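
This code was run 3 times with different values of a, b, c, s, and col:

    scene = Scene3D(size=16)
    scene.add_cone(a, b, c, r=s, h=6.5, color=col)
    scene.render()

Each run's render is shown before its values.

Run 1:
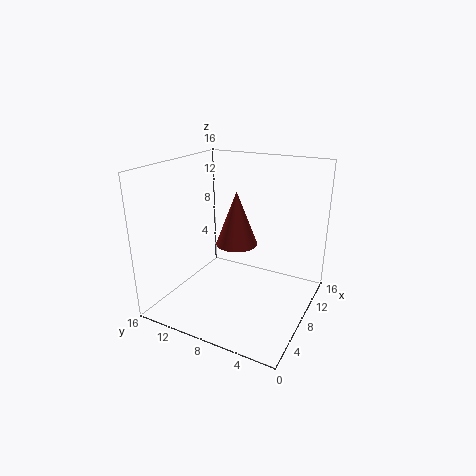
a = 10.5, b = 9.5, c = 6, s = 2.5, col = 'brown'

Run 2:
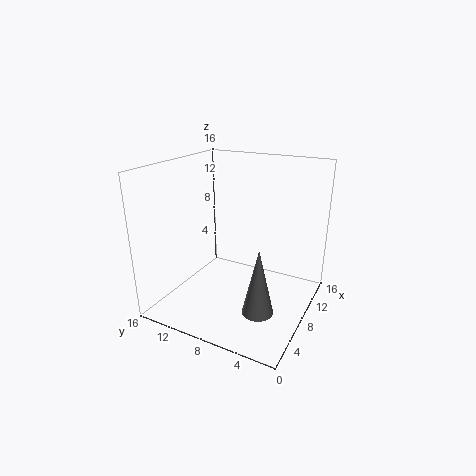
a = 2.5, b = 3, c = 3.5, s = 1.5, col = 'gray'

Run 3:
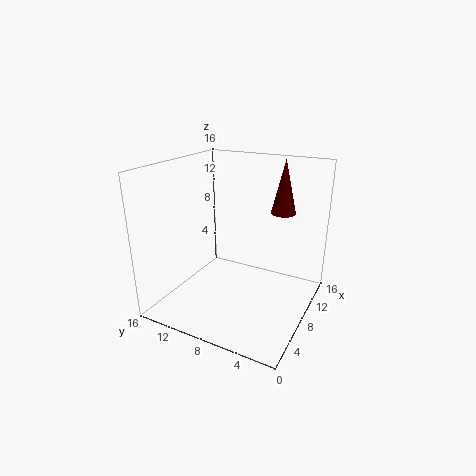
a = 14, b = 5, c = 9.5, s = 1.5, col = 'maroon'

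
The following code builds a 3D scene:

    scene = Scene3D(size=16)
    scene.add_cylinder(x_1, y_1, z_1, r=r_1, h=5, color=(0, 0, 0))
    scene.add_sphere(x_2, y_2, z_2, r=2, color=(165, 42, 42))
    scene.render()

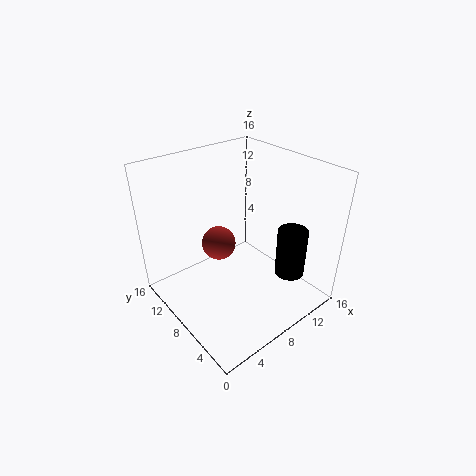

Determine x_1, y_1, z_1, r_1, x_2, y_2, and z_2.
x_1 = 10, y_1 = 2, z_1 = 6, r_1 = 1.5, x_2 = 7.5, y_2 = 11, z_2 = 6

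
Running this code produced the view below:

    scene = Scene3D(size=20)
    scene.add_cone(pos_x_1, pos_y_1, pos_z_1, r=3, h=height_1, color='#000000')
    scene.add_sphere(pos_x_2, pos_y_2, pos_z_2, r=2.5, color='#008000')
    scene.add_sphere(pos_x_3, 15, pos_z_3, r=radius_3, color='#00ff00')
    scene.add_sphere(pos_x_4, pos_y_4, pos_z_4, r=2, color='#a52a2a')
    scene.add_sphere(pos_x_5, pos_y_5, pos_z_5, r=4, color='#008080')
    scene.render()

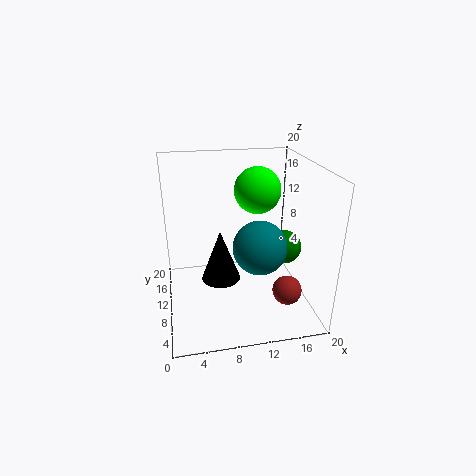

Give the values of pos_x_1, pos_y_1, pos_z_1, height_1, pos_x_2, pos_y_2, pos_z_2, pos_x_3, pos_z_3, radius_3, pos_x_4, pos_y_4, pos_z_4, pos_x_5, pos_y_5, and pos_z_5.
pos_x_1 = 8, pos_y_1 = 13.5, pos_z_1 = 1.5, height_1 = 8, pos_x_2 = 17.5, pos_y_2 = 11.5, pos_z_2 = 7, pos_x_3 = 14, pos_z_3 = 15, radius_3 = 3.5, pos_x_4 = 16, pos_y_4 = 5.5, pos_z_4 = 3.5, pos_x_5 = 13.5, pos_y_5 = 11, pos_z_5 = 7.5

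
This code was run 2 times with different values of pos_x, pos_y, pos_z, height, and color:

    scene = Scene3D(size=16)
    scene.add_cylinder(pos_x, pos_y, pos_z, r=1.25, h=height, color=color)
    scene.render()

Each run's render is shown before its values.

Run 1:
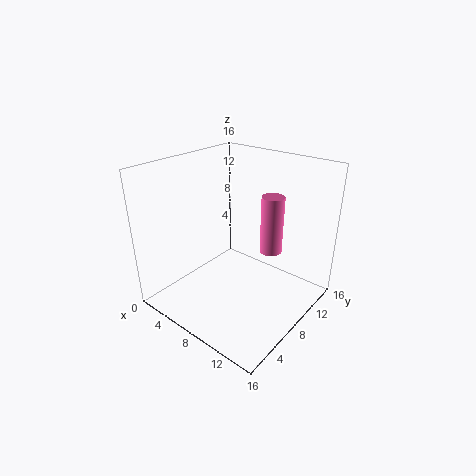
pos_x = 10.75
pos_y = 10.5
pos_z = 6.25
height = 6.5
color = 'hotpink'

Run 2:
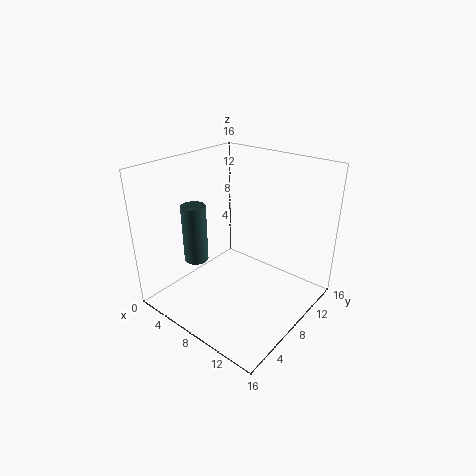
pos_x = 6
pos_y = 3.5
pos_z = 6.75
height = 6
color = 'darkslategray'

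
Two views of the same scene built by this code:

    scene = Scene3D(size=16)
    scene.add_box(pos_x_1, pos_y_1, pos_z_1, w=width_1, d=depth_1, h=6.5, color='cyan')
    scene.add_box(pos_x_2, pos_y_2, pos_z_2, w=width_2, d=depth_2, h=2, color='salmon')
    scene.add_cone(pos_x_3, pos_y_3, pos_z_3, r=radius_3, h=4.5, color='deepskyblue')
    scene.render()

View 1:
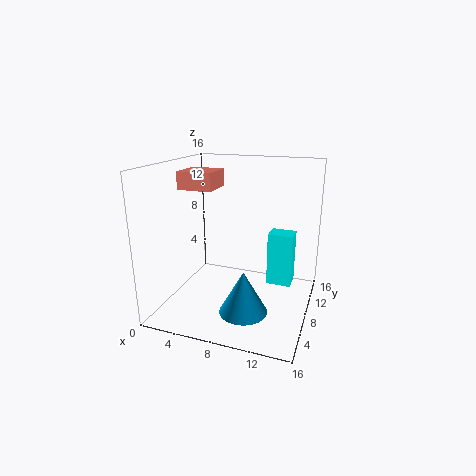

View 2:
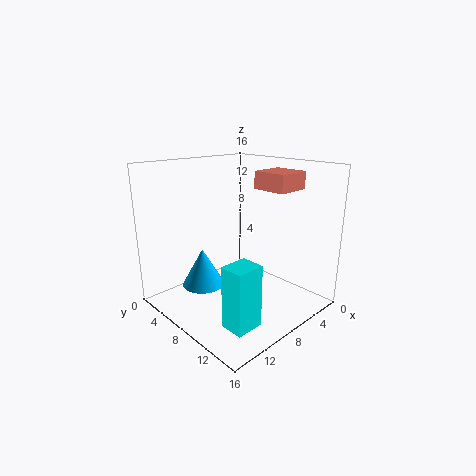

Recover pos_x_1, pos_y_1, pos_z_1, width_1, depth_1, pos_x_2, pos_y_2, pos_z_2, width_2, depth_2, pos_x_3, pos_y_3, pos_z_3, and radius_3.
pos_x_1 = 10.5; pos_y_1 = 11.5; pos_z_1 = 1; width_1 = 3; depth_1 = 2.5; pos_x_2 = 1; pos_y_2 = 7.5; pos_z_2 = 13; width_2 = 4; depth_2 = 4; pos_x_3 = 10; pos_y_3 = 4; pos_z_3 = 1.5; radius_3 = 2.5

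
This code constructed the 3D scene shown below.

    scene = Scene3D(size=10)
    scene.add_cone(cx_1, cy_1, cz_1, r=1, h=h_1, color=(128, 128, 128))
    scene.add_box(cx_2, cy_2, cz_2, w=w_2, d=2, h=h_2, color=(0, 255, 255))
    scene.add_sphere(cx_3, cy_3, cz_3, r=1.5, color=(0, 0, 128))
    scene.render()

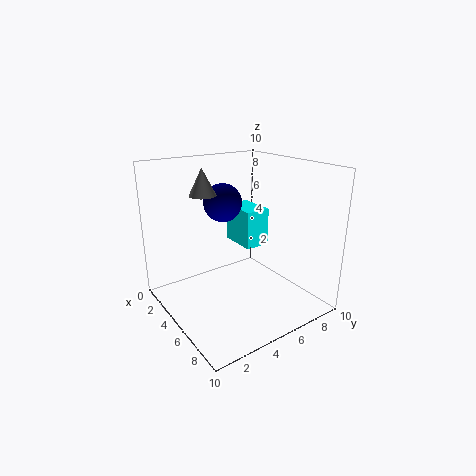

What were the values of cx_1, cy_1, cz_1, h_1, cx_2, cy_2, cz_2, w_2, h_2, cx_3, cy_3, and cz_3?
cx_1 = 2, cy_1 = 4, cz_1 = 7.5, h_1 = 2, cx_2 = 0.5, cy_2 = 7, cz_2 = 3, w_2 = 3, h_2 = 3, cx_3 = 1.5, cy_3 = 6, cz_3 = 6.5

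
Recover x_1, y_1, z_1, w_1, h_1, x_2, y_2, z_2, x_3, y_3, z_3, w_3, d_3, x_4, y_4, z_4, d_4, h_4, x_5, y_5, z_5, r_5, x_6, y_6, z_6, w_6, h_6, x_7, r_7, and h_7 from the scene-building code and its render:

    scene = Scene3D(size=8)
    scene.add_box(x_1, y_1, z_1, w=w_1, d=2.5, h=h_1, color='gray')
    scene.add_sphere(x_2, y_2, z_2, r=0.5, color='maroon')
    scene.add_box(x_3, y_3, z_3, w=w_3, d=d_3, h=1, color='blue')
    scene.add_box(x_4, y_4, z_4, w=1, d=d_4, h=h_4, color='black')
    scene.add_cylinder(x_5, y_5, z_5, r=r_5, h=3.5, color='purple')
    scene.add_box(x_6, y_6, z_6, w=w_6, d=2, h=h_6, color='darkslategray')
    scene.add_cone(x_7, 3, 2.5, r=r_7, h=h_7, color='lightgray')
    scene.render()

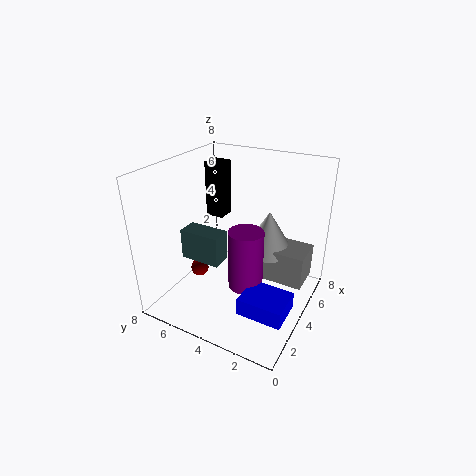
x_1 = 5; y_1 = 0.5; z_1 = 1; w_1 = 2; h_1 = 2; x_2 = 3; y_2 = 6; z_2 = 2; x_3 = 2; y_3 = 0.5; z_3 = 0.5; w_3 = 2; d_3 = 2.5; x_4 = 4; y_4 = 5; z_4 = 5; d_4 = 1; h_4 = 3; x_5 = 4; y_5 = 3.5; z_5 = 1; r_5 = 1; x_6 = 1; y_6 = 3.5; z_6 = 4; w_6 = 1; h_6 = 1.5; x_7 = 6; r_7 = 1.5; h_7 = 2.5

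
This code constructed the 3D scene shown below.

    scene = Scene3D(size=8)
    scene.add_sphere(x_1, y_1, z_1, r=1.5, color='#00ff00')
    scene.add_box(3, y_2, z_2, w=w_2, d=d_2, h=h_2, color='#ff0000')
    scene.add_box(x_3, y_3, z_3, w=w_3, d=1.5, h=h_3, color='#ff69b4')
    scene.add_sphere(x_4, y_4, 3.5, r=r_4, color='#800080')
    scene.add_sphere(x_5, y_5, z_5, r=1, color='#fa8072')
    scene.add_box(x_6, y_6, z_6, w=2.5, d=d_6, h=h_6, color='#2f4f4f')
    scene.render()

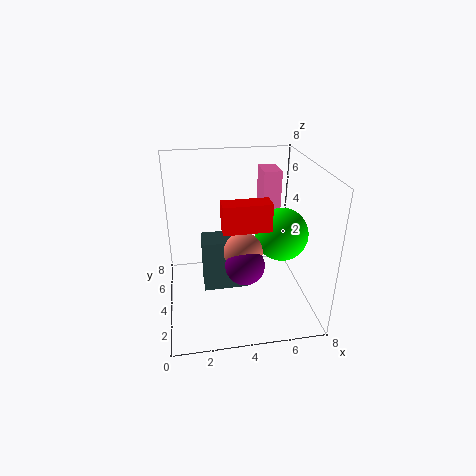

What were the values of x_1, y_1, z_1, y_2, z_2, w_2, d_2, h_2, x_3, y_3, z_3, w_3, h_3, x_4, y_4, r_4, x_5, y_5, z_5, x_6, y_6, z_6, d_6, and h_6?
x_1 = 6.5
y_1 = 4
z_1 = 4
y_2 = 2.5
z_2 = 5
w_2 = 2.5
d_2 = 1
h_2 = 1.5
x_3 = 5.5
y_3 = 4.5
z_3 = 5
w_3 = 1
h_3 = 2.5
x_4 = 4
y_4 = 2
r_4 = 1
x_5 = 4
y_5 = 2.5
z_5 = 4
x_6 = 2
y_6 = 3.5
z_6 = 1
d_6 = 1.5
h_6 = 3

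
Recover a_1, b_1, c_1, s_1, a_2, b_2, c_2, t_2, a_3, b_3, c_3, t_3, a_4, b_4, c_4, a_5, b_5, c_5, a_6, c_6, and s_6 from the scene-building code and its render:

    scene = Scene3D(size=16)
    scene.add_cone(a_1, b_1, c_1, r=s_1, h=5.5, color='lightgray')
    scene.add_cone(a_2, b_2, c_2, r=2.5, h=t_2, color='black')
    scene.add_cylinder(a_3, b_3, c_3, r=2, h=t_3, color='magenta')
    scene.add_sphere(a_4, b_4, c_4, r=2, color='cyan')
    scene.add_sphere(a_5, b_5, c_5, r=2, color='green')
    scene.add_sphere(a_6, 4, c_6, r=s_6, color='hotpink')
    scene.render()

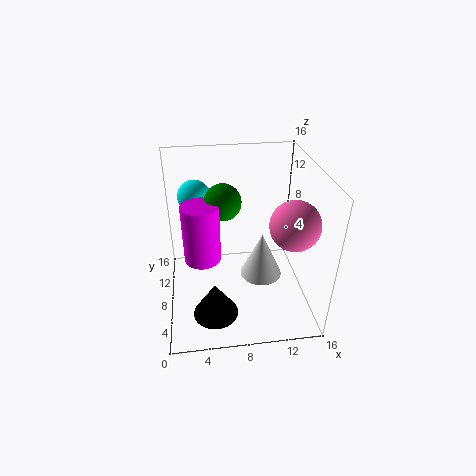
a_1 = 11; b_1 = 9; c_1 = 2; s_1 = 2.5; a_2 = 5; b_2 = 4.5; c_2 = 0.5; t_2 = 4; a_3 = 4; b_3 = 7.5; c_3 = 6; t_3 = 6.5; a_4 = 3.5; b_4 = 14; c_4 = 10.5; a_5 = 6.5; b_5 = 9; c_5 = 12; a_6 = 13; c_6 = 11.5; s_6 = 2.5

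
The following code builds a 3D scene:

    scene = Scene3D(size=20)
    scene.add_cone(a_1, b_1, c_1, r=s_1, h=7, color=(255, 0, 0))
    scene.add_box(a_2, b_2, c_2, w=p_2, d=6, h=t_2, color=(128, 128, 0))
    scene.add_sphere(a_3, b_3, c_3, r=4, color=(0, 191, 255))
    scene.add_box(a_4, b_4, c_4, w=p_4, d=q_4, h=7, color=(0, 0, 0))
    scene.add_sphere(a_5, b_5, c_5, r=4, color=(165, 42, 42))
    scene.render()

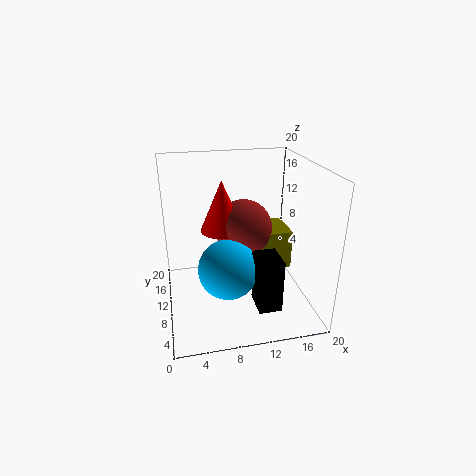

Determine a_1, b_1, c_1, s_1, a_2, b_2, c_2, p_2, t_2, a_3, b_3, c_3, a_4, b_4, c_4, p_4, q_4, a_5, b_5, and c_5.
a_1 = 8
b_1 = 11
c_1 = 11
s_1 = 3
a_2 = 14
b_2 = 12
c_2 = 3
p_2 = 5
t_2 = 6
a_3 = 8
b_3 = 7
c_3 = 7
a_4 = 11
b_4 = 2
c_4 = 3
p_4 = 3
q_4 = 4
a_5 = 11
b_5 = 11
c_5 = 11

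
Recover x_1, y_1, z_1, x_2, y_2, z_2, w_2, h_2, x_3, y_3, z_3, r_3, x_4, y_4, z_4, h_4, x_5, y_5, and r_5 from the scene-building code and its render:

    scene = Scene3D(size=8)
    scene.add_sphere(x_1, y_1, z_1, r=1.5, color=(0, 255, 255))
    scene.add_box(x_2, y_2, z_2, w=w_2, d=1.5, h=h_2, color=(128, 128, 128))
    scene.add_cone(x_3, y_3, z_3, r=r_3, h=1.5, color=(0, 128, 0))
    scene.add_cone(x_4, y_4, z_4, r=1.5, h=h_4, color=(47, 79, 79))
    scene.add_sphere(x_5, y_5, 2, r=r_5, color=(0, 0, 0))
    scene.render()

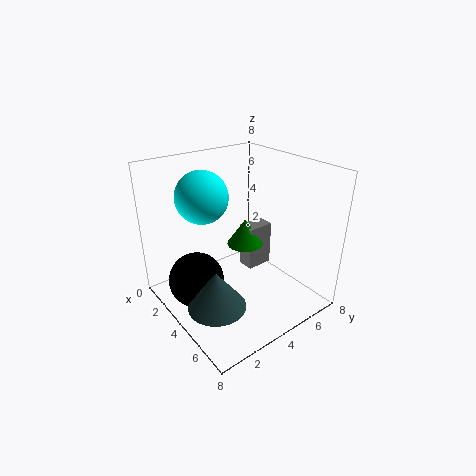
x_1 = 2; y_1 = 3; z_1 = 6; x_2 = 3.5; y_2 = 4.5; z_2 = 2; w_2 = 1; h_2 = 2.5; x_3 = 4; y_3 = 4.5; z_3 = 3.5; r_3 = 1; x_4 = 5.5; y_4 = 1.5; z_4 = 1.5; h_4 = 2; x_5 = 3.5; y_5 = 1.5; r_5 = 1.5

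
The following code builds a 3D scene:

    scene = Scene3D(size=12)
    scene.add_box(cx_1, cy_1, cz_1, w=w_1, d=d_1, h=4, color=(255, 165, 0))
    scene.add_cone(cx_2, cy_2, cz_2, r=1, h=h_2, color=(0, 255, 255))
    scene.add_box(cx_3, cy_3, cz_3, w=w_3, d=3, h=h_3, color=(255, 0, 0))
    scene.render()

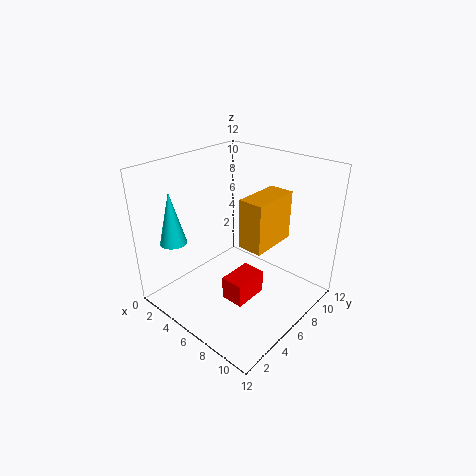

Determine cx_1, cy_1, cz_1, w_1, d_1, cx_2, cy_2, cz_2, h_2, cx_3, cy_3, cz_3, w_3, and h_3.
cx_1 = 7
cy_1 = 5
cz_1 = 6
w_1 = 2
d_1 = 4
cx_2 = 4
cy_2 = 1
cz_2 = 7
h_2 = 4
cx_3 = 6
cy_3 = 4
cz_3 = 1
w_3 = 2
h_3 = 2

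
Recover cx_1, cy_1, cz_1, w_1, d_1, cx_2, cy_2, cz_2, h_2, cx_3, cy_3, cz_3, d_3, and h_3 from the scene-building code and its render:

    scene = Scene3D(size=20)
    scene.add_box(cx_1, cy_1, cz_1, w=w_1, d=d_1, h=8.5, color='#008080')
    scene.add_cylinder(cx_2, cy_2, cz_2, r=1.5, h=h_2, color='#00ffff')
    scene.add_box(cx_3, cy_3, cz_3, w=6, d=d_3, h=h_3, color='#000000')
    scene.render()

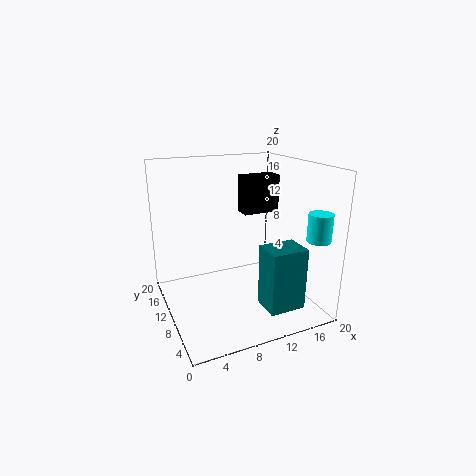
cx_1 = 11.5
cy_1 = 2.5
cz_1 = 1.5
w_1 = 5
d_1 = 4
cx_2 = 17
cy_2 = 1.5
cz_2 = 11.5
h_2 = 3.5
cx_3 = 14
cy_3 = 16
cz_3 = 11
d_3 = 3
h_3 = 6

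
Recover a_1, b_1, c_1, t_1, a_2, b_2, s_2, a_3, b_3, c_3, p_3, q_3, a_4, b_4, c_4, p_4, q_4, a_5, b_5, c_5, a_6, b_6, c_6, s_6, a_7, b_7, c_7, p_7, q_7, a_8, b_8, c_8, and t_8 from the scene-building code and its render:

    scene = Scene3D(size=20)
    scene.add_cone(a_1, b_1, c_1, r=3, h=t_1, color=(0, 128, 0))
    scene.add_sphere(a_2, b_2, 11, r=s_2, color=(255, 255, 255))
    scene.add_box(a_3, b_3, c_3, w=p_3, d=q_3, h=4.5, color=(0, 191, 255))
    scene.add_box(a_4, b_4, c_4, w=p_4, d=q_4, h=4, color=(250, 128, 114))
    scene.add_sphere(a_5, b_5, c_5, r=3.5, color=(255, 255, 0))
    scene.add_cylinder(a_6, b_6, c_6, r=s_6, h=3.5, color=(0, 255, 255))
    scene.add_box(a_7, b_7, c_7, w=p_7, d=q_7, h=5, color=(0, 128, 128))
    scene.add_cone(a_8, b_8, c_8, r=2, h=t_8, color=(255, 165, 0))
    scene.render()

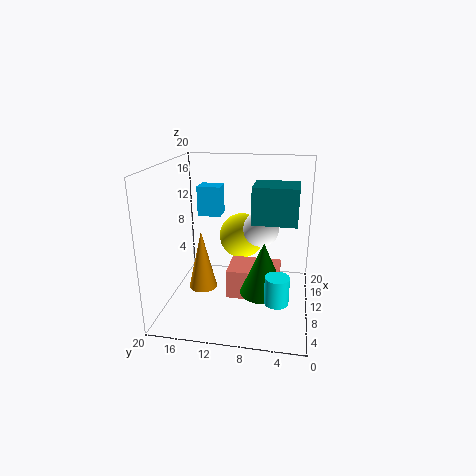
a_1 = 6.5, b_1 = 6, c_1 = 4, t_1 = 7, a_2 = 11.5, b_2 = 7, s_2 = 2.5, a_3 = 14, b_3 = 13.5, c_3 = 11.5, p_3 = 3, q_3 = 3.5, a_4 = 6.5, b_4 = 4, c_4 = 2.5, p_4 = 5, q_4 = 7, a_5 = 16, b_5 = 10.5, c_5 = 8, a_6 = 3.5, b_6 = 4, c_6 = 4.5, s_6 = 1.5, a_7 = 8.5, b_7 = 2, c_7 = 12.5, p_7 = 5, q_7 = 6, a_8 = 9, b_8 = 15, c_8 = 2.5, t_8 = 8.5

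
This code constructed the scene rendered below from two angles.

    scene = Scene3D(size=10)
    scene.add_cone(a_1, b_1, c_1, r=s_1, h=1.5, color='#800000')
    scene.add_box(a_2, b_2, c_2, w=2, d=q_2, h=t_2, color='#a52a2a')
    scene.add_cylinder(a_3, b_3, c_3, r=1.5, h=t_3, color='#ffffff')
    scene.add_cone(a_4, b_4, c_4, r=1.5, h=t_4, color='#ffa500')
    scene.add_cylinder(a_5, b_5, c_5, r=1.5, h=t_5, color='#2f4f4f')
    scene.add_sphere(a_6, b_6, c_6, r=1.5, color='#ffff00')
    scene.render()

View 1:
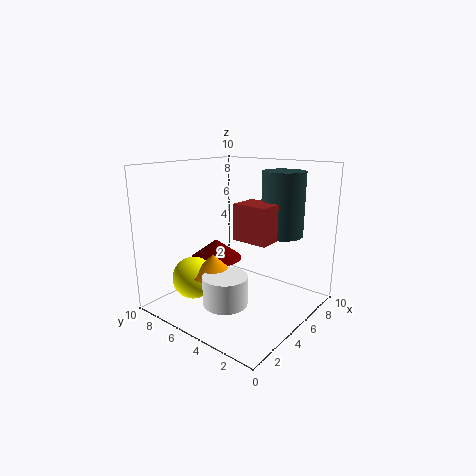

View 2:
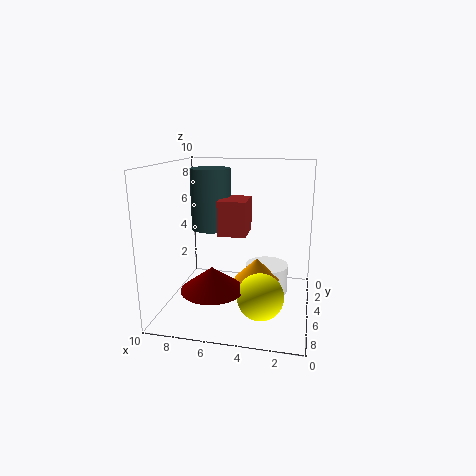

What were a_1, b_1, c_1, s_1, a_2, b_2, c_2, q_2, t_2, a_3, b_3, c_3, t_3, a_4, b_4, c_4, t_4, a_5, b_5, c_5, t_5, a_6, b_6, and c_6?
a_1 = 6; b_1 = 8; c_1 = 2.5; s_1 = 2; a_2 = 4.5; b_2 = 2.5; c_2 = 5; q_2 = 2.5; t_2 = 2.5; a_3 = 3; b_3 = 4.5; c_3 = 1; t_3 = 2; a_4 = 3.5; b_4 = 6; c_4 = 2.5; t_4 = 1.5; a_5 = 7.5; b_5 = 3; c_5 = 5; t_5 = 4.5; a_6 = 3; b_6 = 7.5; c_6 = 2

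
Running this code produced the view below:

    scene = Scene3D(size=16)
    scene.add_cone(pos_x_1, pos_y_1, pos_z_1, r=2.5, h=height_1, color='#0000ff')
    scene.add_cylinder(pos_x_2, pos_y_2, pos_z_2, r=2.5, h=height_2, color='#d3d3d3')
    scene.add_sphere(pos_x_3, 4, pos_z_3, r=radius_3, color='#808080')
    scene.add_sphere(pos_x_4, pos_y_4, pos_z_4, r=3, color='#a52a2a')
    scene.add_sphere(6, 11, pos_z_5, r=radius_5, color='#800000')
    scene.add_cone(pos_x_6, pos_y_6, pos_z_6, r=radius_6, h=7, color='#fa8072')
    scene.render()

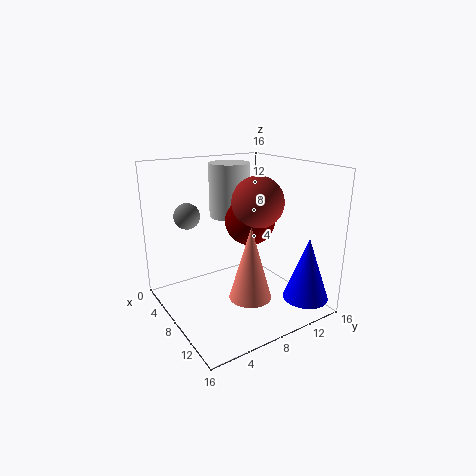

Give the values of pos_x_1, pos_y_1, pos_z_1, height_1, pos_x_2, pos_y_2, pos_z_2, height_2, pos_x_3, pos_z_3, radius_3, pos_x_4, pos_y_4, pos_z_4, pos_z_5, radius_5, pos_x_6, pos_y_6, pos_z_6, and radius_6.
pos_x_1 = 13.5, pos_y_1 = 13.5, pos_z_1 = 1.5, height_1 = 7, pos_x_2 = 3, pos_y_2 = 10, pos_z_2 = 9, height_2 = 6.5, pos_x_3 = 3.5, pos_z_3 = 10, radius_3 = 1.5, pos_x_4 = 7.5, pos_y_4 = 11, pos_z_4 = 11.5, pos_z_5 = 9, radius_5 = 3, pos_x_6 = 14, pos_y_6 = 5.5, pos_z_6 = 4.5, radius_6 = 2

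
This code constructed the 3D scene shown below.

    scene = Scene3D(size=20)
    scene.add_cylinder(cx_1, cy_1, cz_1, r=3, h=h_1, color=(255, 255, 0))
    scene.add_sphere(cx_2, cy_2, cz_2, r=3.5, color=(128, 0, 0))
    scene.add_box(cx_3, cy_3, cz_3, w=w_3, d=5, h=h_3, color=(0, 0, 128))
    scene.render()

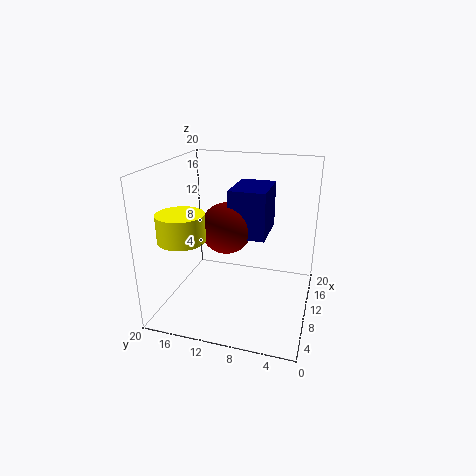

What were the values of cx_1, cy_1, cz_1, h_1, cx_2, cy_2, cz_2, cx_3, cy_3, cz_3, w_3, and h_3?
cx_1 = 4
cy_1 = 15.5
cz_1 = 11.5
h_1 = 3.5
cx_2 = 9.5
cy_2 = 11.5
cz_2 = 11.5
cx_3 = 8.5
cy_3 = 6
cz_3 = 10.5
w_3 = 7
h_3 = 6.5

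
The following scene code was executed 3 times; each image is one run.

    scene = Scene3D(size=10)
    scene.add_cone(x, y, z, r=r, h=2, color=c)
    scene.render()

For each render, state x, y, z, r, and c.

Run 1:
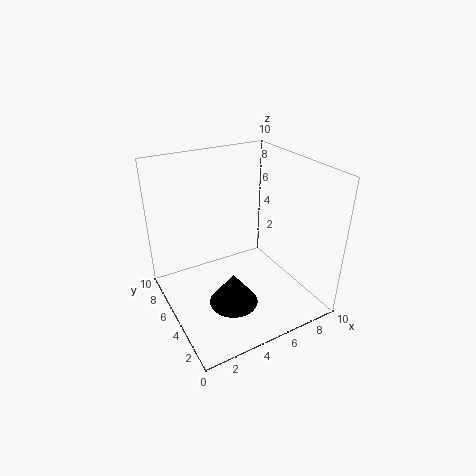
x = 3
y = 2
z = 2.5
r = 1.5
c = 'black'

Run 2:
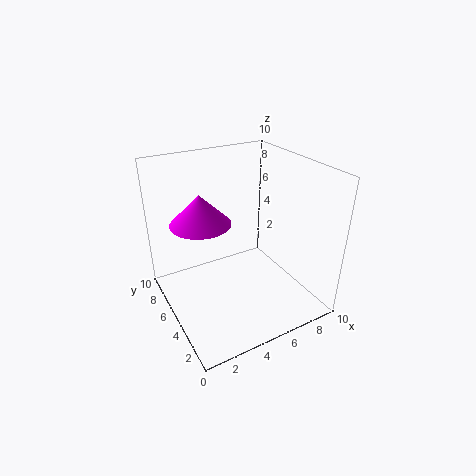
x = 2.5
y = 5.5
z = 6.5
r = 2
c = 'magenta'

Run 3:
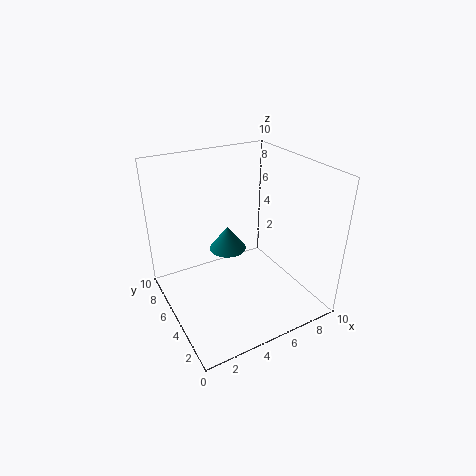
x = 6
y = 8.5
z = 2
r = 1.5
c = 'teal'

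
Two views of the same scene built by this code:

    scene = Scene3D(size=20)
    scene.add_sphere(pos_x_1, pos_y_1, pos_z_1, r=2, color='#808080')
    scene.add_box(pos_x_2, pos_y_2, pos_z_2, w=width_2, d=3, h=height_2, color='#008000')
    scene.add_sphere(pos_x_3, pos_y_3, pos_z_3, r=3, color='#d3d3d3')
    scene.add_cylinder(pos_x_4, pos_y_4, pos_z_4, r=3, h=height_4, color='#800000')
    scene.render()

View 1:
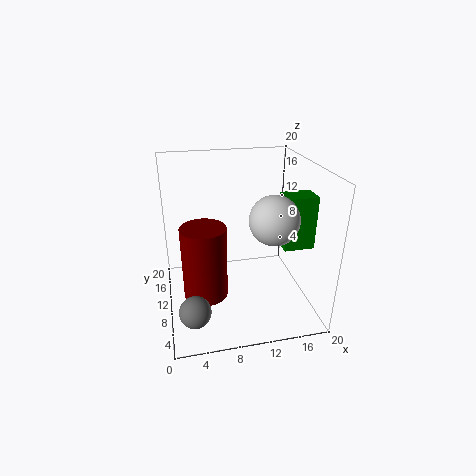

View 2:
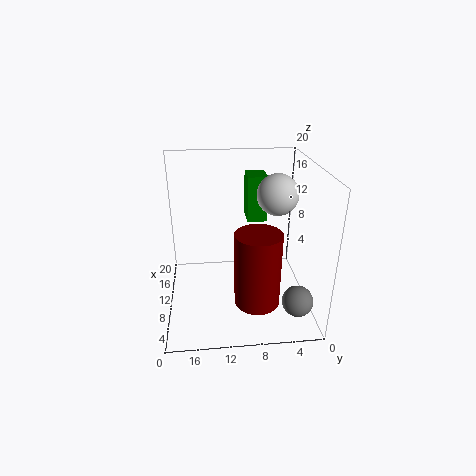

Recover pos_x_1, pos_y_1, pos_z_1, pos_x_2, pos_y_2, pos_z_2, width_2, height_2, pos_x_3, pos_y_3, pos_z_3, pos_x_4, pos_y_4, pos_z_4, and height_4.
pos_x_1 = 3; pos_y_1 = 3; pos_z_1 = 4; pos_x_2 = 15; pos_y_2 = 5; pos_z_2 = 10; width_2 = 4; height_2 = 7; pos_x_3 = 13; pos_y_3 = 4; pos_z_3 = 15; pos_x_4 = 5; pos_y_4 = 8; pos_z_4 = 3; height_4 = 10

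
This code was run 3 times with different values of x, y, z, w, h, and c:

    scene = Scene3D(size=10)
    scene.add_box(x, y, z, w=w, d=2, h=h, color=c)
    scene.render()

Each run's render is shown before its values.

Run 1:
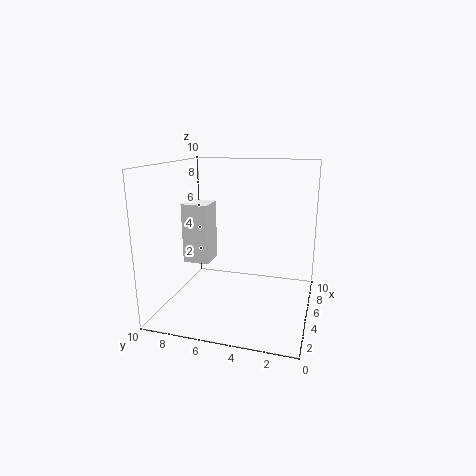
x = 5.5; y = 7.5; z = 2.5; w = 2; h = 4.5; c = 'white'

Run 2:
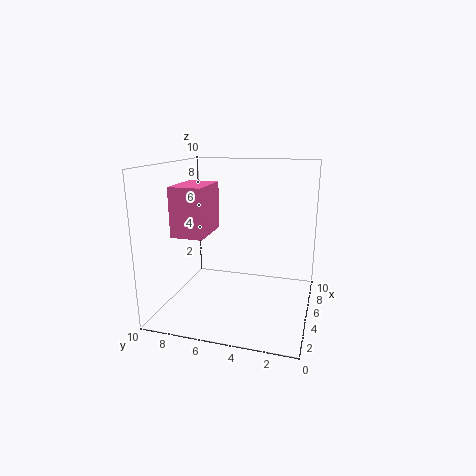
x = 1; y = 6; z = 6; w = 3; h = 3; c = 'hotpink'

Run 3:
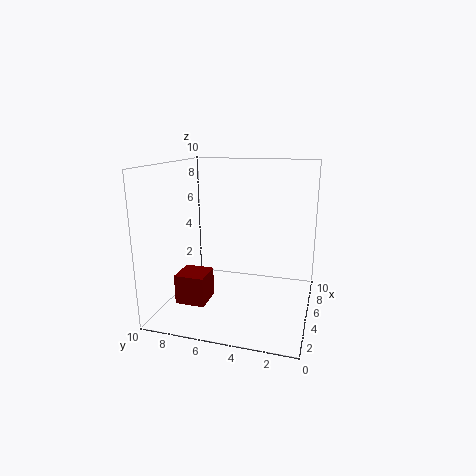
x = 2; y = 6.5; z = 1; w = 2; h = 2; c = 'maroon'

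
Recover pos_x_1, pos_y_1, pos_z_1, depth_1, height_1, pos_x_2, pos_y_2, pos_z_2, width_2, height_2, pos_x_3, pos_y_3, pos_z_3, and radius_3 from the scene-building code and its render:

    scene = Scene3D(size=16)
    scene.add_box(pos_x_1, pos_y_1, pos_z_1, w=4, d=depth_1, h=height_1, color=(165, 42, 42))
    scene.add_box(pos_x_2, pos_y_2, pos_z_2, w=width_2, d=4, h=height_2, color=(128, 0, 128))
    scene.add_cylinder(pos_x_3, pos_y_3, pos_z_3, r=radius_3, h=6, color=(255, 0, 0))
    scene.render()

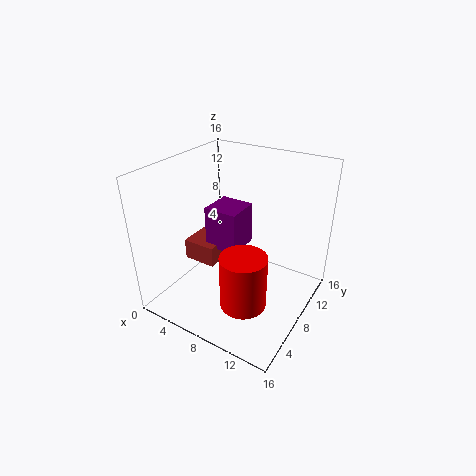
pos_x_1 = 1
pos_y_1 = 7
pos_z_1 = 3.5
depth_1 = 4
height_1 = 2.5
pos_x_2 = 3.5
pos_y_2 = 8
pos_z_2 = 5.5
width_2 = 4
height_2 = 5
pos_x_3 = 10.5
pos_y_3 = 5
pos_z_3 = 2
radius_3 = 2.5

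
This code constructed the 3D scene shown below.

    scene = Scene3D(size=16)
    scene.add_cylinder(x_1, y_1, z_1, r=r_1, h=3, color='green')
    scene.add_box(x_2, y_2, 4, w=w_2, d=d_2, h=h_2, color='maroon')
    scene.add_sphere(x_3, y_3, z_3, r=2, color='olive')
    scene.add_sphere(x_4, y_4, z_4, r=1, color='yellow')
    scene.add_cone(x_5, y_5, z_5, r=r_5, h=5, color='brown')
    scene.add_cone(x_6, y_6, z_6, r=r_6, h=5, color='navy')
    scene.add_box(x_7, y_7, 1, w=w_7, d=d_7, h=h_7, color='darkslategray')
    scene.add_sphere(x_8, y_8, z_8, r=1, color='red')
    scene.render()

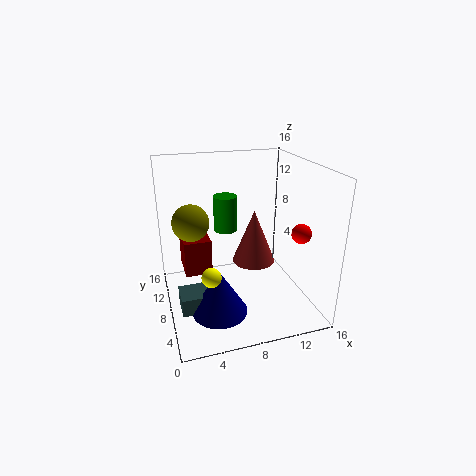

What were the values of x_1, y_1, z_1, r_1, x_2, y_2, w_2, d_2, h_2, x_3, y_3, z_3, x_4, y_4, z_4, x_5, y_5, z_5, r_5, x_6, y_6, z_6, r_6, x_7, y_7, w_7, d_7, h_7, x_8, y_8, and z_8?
x_1 = 5; y_1 = 2; z_1 = 12; r_1 = 1; x_2 = 2; y_2 = 8; w_2 = 3; d_2 = 4; h_2 = 4; x_3 = 3; y_3 = 9; z_3 = 10; x_4 = 4; y_4 = 4; z_4 = 6; x_5 = 8; y_5 = 3; z_5 = 8; r_5 = 2; x_6 = 5; y_6 = 5; z_6 = 1; r_6 = 3; x_7 = 1; y_7 = 5; w_7 = 4; d_7 = 3; h_7 = 2; x_8 = 13; y_8 = 3; z_8 = 10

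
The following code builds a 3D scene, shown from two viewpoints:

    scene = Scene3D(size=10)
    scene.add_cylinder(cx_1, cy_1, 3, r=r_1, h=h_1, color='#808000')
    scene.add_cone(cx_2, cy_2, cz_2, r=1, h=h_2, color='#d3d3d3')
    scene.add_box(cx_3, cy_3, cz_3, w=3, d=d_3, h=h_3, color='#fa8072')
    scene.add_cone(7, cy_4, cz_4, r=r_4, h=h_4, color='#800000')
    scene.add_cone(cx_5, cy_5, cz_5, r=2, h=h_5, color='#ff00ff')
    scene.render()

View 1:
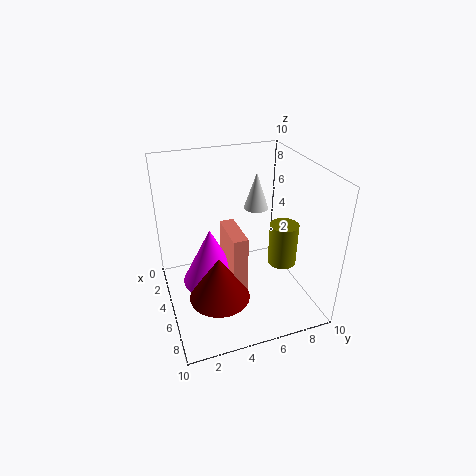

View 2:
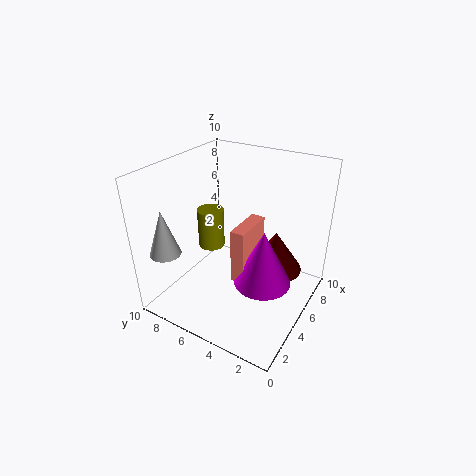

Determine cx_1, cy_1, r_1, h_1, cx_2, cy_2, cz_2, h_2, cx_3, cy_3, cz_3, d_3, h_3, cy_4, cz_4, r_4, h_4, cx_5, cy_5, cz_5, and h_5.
cx_1 = 6; cy_1 = 8; r_1 = 1; h_1 = 3; cx_2 = 1; cy_2 = 8; cz_2 = 5; h_2 = 3; cx_3 = 4; cy_3 = 4; cz_3 = 2; d_3 = 1; h_3 = 4; cy_4 = 3; cz_4 = 2; r_4 = 2; h_4 = 3; cx_5 = 5; cy_5 = 3; cz_5 = 2; h_5 = 4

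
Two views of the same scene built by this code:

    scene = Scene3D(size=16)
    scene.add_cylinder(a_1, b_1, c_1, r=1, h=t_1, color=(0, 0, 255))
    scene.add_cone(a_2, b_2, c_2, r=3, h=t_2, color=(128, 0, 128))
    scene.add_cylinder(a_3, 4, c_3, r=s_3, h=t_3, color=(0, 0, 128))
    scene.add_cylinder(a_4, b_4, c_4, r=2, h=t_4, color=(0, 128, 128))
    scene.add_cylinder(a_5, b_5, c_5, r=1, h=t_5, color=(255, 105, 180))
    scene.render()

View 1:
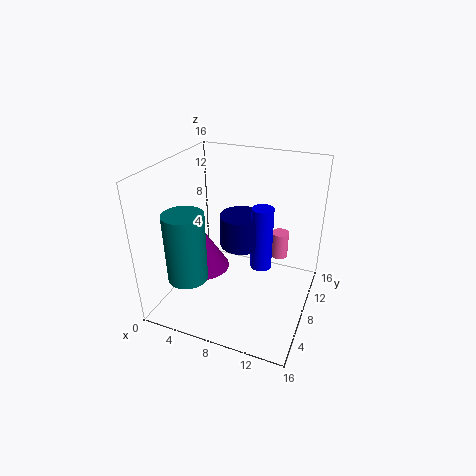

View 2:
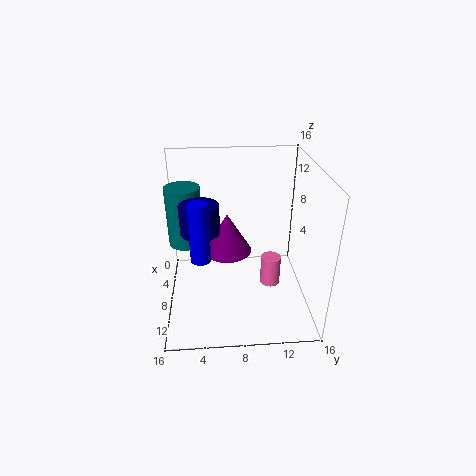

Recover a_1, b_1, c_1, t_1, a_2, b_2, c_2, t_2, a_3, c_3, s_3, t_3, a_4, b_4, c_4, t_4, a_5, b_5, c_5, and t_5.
a_1 = 12
b_1 = 4
c_1 = 8
t_1 = 6
a_2 = 4
b_2 = 7
c_2 = 4
t_2 = 5
a_3 = 10
c_3 = 10
s_3 = 2
t_3 = 3
a_4 = 5
b_4 = 2
c_4 = 6
t_4 = 7
a_5 = 12
b_5 = 11
c_5 = 5
t_5 = 3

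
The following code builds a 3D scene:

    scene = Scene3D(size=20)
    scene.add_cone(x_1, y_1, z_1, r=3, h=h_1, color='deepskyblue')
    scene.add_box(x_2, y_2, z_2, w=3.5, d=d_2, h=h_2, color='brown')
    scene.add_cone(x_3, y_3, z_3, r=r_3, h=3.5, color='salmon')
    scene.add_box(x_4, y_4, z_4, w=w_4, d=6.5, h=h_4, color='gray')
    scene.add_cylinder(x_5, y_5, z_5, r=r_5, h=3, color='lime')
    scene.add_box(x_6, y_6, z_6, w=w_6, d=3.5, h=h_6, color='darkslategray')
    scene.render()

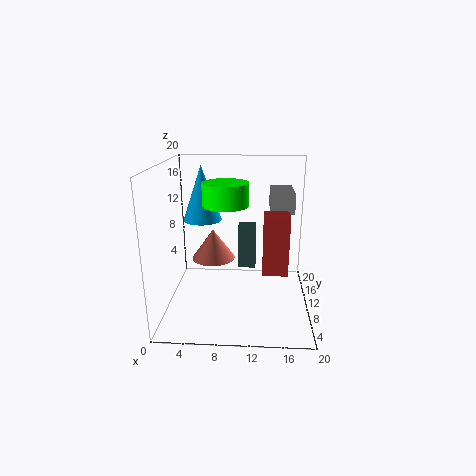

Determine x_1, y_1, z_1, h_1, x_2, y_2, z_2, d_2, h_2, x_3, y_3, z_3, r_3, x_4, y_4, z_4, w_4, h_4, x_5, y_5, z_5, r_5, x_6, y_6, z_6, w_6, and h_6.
x_1 = 4; y_1 = 16.5; z_1 = 10.5; h_1 = 8.5; x_2 = 13.5; y_2 = 8.5; z_2 = 5; d_2 = 3; h_2 = 8.5; x_3 = 7.5; y_3 = 3.5; z_3 = 10; r_3 = 2.5; x_4 = 14.5; y_4 = 13; z_4 = 12.5; w_4 = 3.5; h_4 = 3; x_5 = 8.5; y_5 = 8.5; z_5 = 15; r_5 = 3; x_6 = 10; y_6 = 9; z_6 = 6; w_6 = 2.5; h_6 = 5.5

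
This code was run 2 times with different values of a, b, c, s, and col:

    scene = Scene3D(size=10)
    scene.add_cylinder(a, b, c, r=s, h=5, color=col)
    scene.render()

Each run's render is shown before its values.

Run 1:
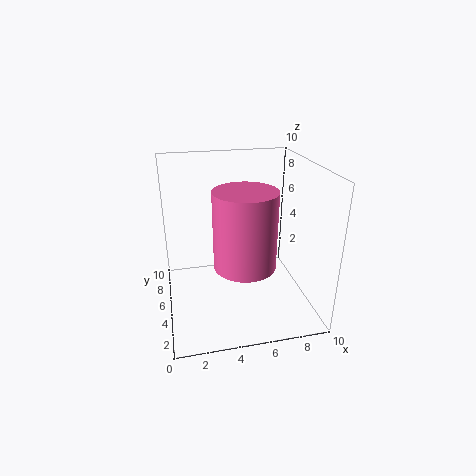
a = 5; b = 3; c = 4; s = 2; col = 'hotpink'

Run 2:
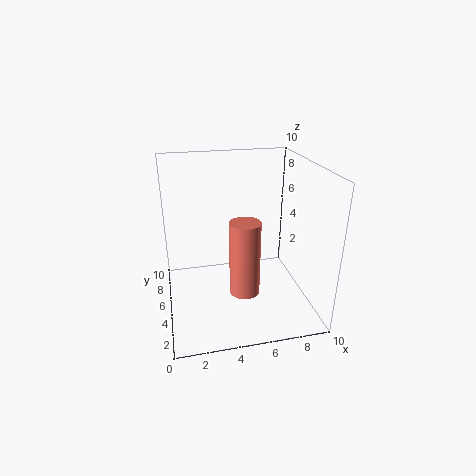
a = 5; b = 3; c = 2; s = 1; col = 'salmon'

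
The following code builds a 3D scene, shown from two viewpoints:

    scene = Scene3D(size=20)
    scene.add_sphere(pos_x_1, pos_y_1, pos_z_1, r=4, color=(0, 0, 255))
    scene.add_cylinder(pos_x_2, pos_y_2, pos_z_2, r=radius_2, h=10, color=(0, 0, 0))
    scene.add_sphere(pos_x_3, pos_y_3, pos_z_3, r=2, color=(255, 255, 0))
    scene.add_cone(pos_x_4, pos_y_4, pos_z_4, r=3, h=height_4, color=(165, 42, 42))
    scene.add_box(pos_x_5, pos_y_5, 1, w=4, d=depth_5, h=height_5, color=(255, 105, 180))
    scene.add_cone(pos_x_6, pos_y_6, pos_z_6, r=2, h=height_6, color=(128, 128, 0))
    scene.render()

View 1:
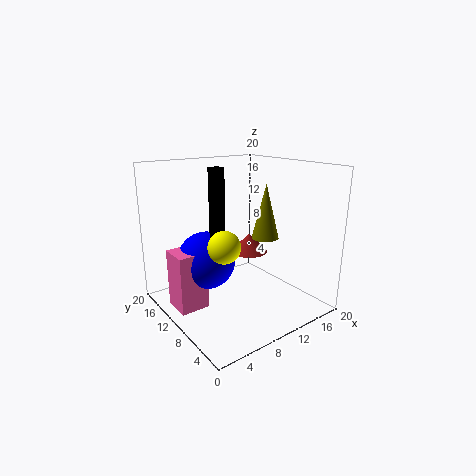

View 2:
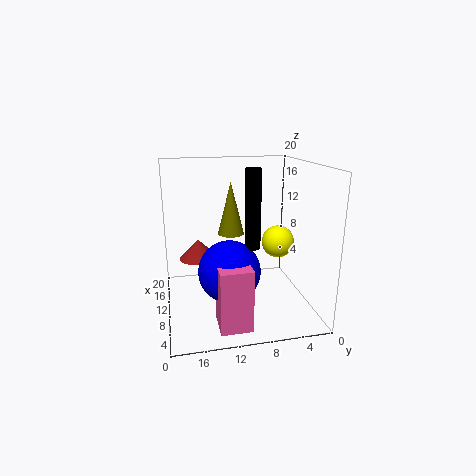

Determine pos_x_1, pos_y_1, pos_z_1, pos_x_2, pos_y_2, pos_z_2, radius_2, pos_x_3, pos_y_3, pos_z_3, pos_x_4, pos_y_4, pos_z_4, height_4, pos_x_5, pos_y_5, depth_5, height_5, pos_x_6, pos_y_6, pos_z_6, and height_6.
pos_x_1 = 6, pos_y_1 = 12, pos_z_1 = 7, pos_x_2 = 6, pos_y_2 = 9, pos_z_2 = 10, radius_2 = 1, pos_x_3 = 5, pos_y_3 = 6, pos_z_3 = 11, pos_x_4 = 16, pos_y_4 = 15, pos_z_4 = 5, height_4 = 3, pos_x_5 = 1, pos_y_5 = 10, depth_5 = 4, height_5 = 8, pos_x_6 = 15, pos_y_6 = 10, pos_z_6 = 9, height_6 = 8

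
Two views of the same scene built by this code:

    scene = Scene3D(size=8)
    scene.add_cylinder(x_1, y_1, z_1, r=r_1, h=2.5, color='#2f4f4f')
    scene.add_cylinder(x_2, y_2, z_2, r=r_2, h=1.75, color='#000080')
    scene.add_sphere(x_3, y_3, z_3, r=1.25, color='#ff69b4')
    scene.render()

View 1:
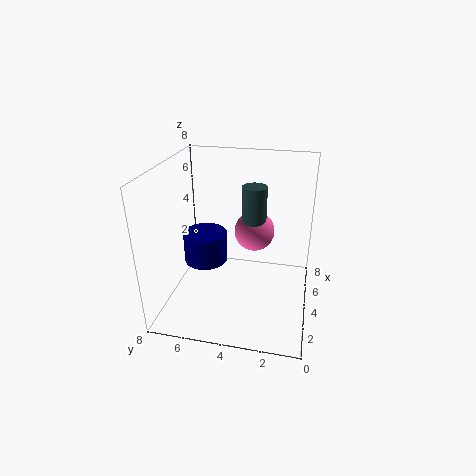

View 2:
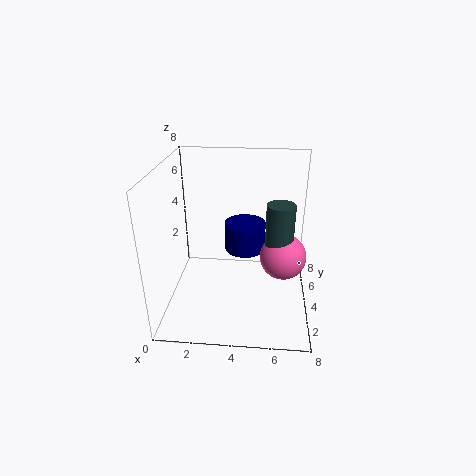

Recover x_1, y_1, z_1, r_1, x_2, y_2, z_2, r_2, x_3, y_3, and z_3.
x_1 = 6.25; y_1 = 3.5; z_1 = 3.75; r_1 = 0.75; x_2 = 4.25; y_2 = 6; z_2 = 2.25; r_2 = 1.25; x_3 = 6.5; y_3 = 3.5; z_3 = 3.25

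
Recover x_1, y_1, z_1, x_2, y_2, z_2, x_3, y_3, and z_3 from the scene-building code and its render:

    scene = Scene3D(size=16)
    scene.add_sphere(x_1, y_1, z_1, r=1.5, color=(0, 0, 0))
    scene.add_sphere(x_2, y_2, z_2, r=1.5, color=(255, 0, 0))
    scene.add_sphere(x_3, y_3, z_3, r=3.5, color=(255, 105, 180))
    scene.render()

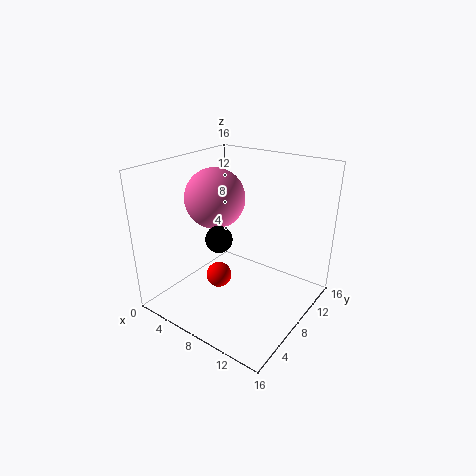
x_1 = 6.5
y_1 = 6.5
z_1 = 8
x_2 = 5.5
y_2 = 7.5
z_2 = 2.5
x_3 = 4
y_3 = 9
z_3 = 11.5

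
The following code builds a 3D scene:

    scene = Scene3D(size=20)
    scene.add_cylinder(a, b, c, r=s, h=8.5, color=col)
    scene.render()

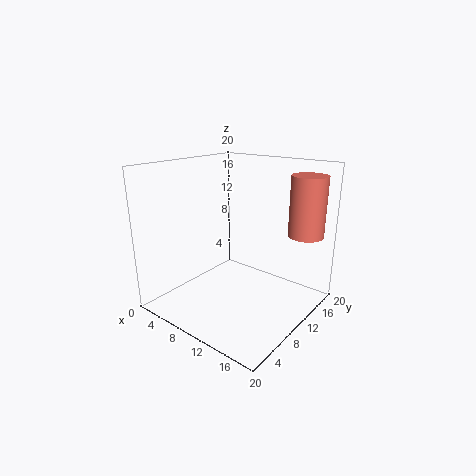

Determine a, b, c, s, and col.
a = 17; b = 16.5; c = 10; s = 2.5; col = 'salmon'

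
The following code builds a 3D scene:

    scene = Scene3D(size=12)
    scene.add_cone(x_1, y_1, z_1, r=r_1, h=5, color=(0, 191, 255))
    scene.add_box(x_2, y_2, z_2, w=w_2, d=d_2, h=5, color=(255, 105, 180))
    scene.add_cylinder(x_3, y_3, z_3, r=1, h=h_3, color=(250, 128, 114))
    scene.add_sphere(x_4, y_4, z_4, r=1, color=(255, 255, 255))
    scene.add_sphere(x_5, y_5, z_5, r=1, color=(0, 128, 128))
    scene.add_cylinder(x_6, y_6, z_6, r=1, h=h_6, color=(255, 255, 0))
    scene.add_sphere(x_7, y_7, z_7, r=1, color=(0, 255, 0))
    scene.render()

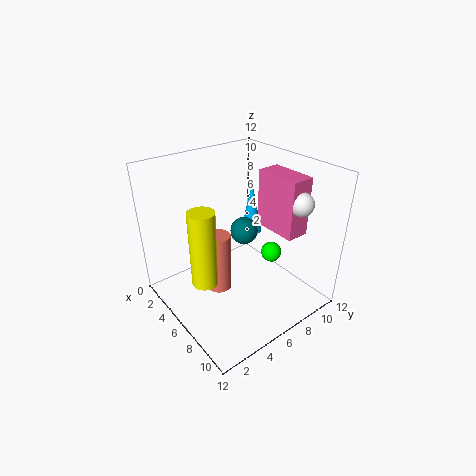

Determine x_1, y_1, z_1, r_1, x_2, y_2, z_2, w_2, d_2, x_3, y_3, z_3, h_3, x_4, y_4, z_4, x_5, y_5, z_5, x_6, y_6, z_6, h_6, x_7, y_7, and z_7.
x_1 = 3; y_1 = 10; z_1 = 4; r_1 = 1; x_2 = 5; y_2 = 9; z_2 = 6; w_2 = 4; d_2 = 2; x_3 = 6; y_3 = 4; z_3 = 2; h_3 = 5; x_4 = 9; y_4 = 10; z_4 = 9; x_5 = 8; y_5 = 5; z_5 = 8; x_6 = 7; y_6 = 2; z_6 = 4; h_6 = 6; x_7 = 5; y_7 = 11; z_7 = 2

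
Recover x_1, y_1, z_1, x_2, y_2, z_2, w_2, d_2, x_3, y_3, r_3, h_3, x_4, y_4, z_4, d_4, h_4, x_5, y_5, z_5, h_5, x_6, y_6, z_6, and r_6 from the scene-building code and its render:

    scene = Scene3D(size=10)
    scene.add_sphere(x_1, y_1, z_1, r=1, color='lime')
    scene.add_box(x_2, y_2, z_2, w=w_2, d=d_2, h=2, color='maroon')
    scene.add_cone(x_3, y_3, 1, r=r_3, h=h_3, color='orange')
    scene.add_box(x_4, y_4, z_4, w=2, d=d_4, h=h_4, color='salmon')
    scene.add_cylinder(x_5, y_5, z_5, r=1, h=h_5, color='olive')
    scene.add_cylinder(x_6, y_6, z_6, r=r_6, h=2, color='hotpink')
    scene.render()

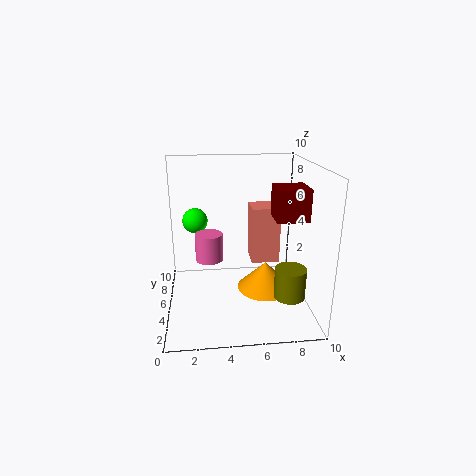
x_1 = 2, y_1 = 9, z_1 = 5, x_2 = 7, y_2 = 2, z_2 = 7, w_2 = 2, d_2 = 2, x_3 = 7, y_3 = 5, r_3 = 2, h_3 = 2, x_4 = 6, y_4 = 5, z_4 = 3, d_4 = 2, h_4 = 4, x_5 = 8, y_5 = 2, z_5 = 2, h_5 = 2, x_6 = 3, y_6 = 6, z_6 = 3, r_6 = 1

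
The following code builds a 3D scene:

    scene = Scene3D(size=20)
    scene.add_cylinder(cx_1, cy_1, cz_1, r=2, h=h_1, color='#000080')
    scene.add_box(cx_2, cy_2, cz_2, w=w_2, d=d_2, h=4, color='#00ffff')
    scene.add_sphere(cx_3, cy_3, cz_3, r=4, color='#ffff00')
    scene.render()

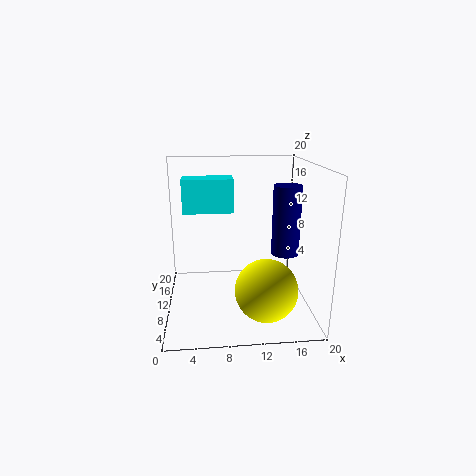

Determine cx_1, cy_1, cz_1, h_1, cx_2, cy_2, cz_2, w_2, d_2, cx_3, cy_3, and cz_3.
cx_1 = 17, cy_1 = 11, cz_1 = 7, h_1 = 10, cx_2 = 3, cy_2 = 5, cz_2 = 15, w_2 = 6, d_2 = 3, cx_3 = 13, cy_3 = 4, cz_3 = 5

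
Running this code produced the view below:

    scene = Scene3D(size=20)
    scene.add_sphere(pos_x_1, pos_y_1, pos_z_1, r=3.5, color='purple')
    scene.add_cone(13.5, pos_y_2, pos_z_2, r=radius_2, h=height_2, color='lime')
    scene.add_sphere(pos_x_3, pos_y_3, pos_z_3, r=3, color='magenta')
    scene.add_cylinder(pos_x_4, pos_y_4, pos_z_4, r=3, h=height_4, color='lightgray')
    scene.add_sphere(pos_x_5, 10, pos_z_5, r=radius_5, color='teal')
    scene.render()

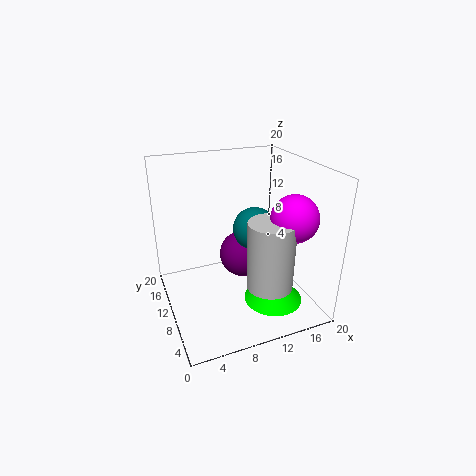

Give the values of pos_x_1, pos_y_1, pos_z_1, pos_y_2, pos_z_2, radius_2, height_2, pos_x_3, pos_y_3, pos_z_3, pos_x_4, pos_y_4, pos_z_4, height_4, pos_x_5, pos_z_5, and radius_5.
pos_x_1 = 12
pos_y_1 = 13
pos_z_1 = 5.5
pos_y_2 = 5.5
pos_z_2 = 2
radius_2 = 4
height_2 = 4
pos_x_3 = 15
pos_y_3 = 4
pos_z_3 = 14.5
pos_x_4 = 12
pos_y_4 = 4
pos_z_4 = 5.5
height_4 = 9
pos_x_5 = 12.5
pos_z_5 = 11
radius_5 = 3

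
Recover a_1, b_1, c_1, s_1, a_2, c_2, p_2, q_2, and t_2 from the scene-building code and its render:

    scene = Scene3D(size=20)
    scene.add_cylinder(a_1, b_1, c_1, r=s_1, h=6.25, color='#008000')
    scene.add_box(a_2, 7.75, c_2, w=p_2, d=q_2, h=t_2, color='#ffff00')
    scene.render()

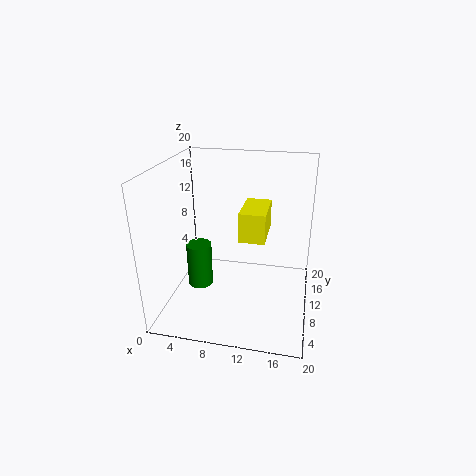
a_1 = 4.75
b_1 = 8.5
c_1 = 3
s_1 = 1.75
a_2 = 10.5
c_2 = 10.5
p_2 = 3.5
q_2 = 6.25
t_2 = 4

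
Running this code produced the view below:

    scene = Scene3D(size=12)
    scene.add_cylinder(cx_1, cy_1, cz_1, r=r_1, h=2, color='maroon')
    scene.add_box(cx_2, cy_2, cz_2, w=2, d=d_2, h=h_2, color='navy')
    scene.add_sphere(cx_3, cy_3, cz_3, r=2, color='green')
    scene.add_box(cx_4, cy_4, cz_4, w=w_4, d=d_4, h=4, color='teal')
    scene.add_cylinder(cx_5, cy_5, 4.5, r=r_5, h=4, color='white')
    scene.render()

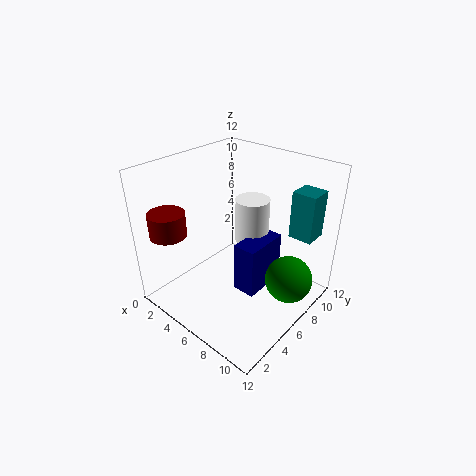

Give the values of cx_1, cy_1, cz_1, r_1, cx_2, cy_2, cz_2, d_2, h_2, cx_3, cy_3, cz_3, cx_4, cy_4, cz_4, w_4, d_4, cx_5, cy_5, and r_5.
cx_1 = 2, cy_1 = 2, cz_1 = 6.5, r_1 = 1.5, cx_2 = 6, cy_2 = 5.5, cz_2 = 1, d_2 = 4, h_2 = 4.5, cx_3 = 10, cy_3 = 8, cz_3 = 2.5, cx_4 = 9, cy_4 = 9, cz_4 = 6, w_4 = 2, d_4 = 2, cx_5 = 5.5, cy_5 = 8.5, r_5 = 1.5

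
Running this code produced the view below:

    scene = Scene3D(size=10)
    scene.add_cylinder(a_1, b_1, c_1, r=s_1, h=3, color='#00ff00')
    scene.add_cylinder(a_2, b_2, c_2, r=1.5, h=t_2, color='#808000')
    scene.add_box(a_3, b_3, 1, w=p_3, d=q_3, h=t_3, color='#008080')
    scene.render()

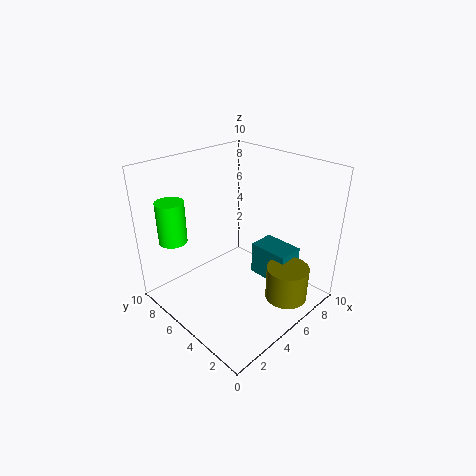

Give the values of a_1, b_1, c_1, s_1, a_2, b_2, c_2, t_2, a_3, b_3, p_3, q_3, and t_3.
a_1 = 2, b_1 = 8.5, c_1 = 4.5, s_1 = 1, a_2 = 7, b_2 = 2, c_2 = 0.5, t_2 = 2.5, a_3 = 7, b_3 = 2.5, p_3 = 2, q_3 = 3, t_3 = 2.5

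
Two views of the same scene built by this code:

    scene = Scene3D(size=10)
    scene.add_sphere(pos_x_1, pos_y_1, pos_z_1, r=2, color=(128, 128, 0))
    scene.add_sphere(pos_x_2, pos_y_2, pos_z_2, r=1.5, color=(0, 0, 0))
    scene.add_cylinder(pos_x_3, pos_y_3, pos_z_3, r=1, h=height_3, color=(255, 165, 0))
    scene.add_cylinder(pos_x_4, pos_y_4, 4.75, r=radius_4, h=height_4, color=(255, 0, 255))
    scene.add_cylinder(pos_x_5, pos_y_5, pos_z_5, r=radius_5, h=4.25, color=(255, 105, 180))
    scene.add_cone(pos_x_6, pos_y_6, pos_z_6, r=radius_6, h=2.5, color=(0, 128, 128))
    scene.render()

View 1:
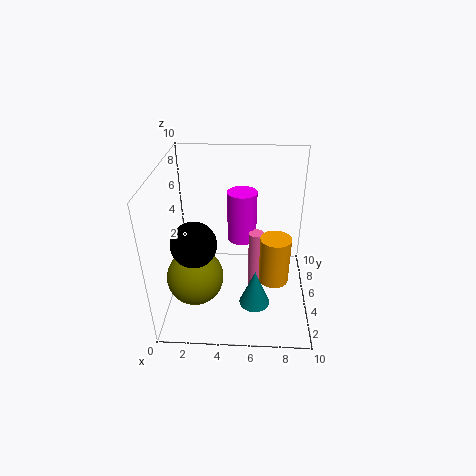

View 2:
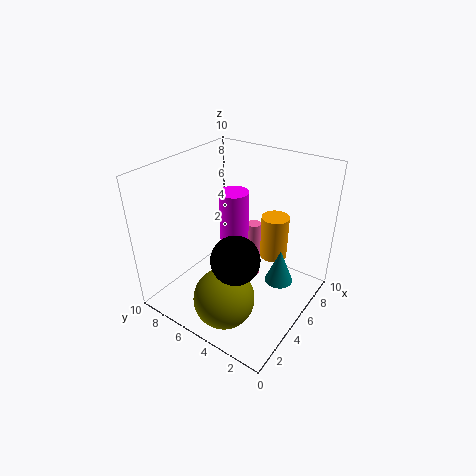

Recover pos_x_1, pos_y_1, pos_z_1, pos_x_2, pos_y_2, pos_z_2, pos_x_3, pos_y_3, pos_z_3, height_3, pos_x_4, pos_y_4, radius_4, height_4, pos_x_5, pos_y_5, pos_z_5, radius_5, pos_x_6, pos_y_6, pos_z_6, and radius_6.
pos_x_1 = 2, pos_y_1 = 4, pos_z_1 = 2.25, pos_x_2 = 2.25, pos_y_2 = 3.25, pos_z_2 = 5.5, pos_x_3 = 7.5, pos_y_3 = 3.5, pos_z_3 = 2.75, height_3 = 3.25, pos_x_4 = 5.25, pos_y_4 = 5.5, radius_4 = 1, height_4 = 3.5, pos_x_5 = 6.25, pos_y_5 = 4.5, pos_z_5 = 1.5, radius_5 = 0.5, pos_x_6 = 6.25, pos_y_6 = 2.25, pos_z_6 = 1.75, radius_6 = 1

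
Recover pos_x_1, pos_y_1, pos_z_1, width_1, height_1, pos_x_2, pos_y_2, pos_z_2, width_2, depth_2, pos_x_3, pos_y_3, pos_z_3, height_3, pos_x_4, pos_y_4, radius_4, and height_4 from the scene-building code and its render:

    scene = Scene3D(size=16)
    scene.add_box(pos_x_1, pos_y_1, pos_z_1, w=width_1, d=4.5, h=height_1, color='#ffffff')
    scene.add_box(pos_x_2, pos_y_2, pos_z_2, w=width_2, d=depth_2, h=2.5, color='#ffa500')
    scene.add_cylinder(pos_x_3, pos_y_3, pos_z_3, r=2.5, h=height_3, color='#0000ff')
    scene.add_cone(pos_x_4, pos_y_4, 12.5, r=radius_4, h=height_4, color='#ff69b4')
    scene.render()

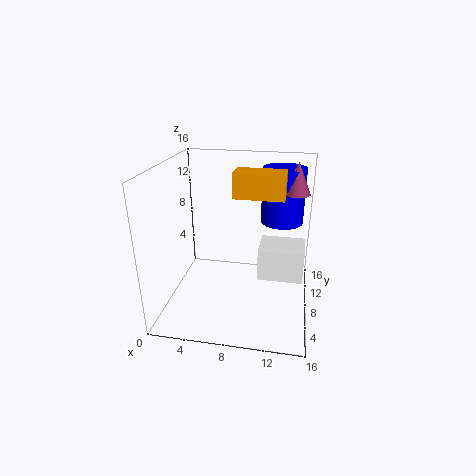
pos_x_1 = 10, pos_y_1 = 10, pos_z_1 = 1.5, width_1 = 5.5, height_1 = 4, pos_x_2 = 8, pos_y_2 = 5, pos_z_2 = 13.5, width_2 = 5, depth_2 = 2.5, pos_x_3 = 12.5, pos_y_3 = 12.5, pos_z_3 = 8.5, height_3 = 6.5, pos_x_4 = 14, pos_y_4 = 11, radius_4 = 1.5, height_4 = 3.5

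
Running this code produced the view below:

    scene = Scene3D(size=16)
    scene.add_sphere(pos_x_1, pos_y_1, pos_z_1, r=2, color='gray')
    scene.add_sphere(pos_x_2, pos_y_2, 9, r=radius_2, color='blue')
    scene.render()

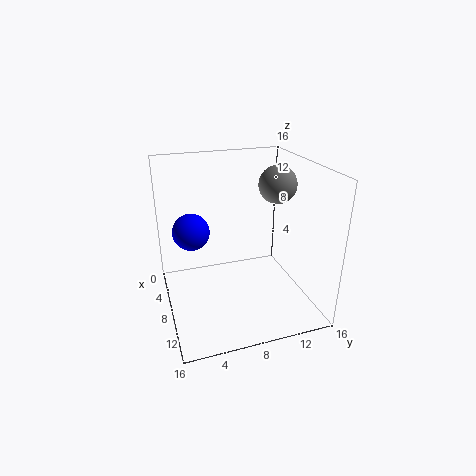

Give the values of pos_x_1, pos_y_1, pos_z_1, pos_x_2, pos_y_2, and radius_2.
pos_x_1 = 9; pos_y_1 = 12; pos_z_1 = 14; pos_x_2 = 7; pos_y_2 = 3; radius_2 = 2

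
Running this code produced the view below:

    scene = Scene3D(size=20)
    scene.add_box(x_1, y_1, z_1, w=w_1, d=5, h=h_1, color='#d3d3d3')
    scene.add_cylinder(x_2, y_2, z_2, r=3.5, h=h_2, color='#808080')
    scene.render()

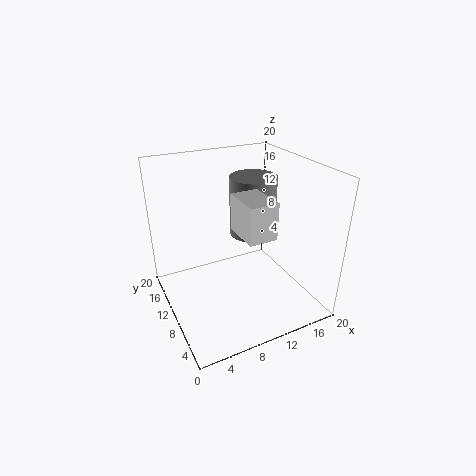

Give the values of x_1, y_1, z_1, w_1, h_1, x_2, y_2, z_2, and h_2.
x_1 = 7.5
y_1 = 2
z_1 = 13.5
w_1 = 3.5
h_1 = 4.5
x_2 = 14.5
y_2 = 14
z_2 = 8
h_2 = 9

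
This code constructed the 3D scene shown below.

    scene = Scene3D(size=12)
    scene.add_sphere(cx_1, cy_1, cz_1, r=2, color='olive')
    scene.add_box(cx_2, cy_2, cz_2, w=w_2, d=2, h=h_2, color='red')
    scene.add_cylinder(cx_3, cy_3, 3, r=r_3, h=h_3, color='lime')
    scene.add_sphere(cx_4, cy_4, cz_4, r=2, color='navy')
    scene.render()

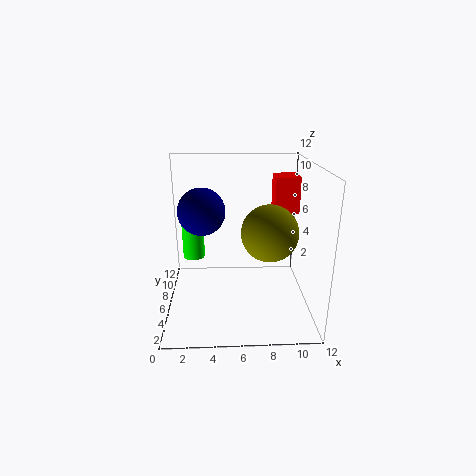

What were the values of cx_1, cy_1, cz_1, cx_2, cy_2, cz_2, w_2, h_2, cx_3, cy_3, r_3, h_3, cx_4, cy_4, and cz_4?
cx_1 = 8, cy_1 = 2, cz_1 = 8, cx_2 = 9, cy_2 = 6, cz_2 = 8, w_2 = 2, h_2 = 3, cx_3 = 2, cy_3 = 9, r_3 = 1, h_3 = 5, cx_4 = 3, cy_4 = 7, cz_4 = 8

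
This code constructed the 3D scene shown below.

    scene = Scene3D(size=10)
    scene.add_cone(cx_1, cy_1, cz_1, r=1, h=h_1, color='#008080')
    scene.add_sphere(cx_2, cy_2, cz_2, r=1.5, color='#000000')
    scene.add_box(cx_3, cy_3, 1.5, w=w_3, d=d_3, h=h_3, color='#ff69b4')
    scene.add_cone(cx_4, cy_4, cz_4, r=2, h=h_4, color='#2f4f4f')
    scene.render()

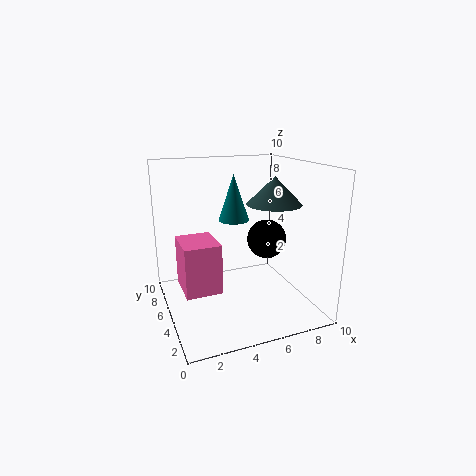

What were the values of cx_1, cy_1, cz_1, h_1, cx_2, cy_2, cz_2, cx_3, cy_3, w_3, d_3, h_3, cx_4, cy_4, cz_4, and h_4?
cx_1 = 4.5
cy_1 = 4.5
cz_1 = 6.5
h_1 = 3
cx_2 = 8
cy_2 = 6.5
cz_2 = 4
cx_3 = 1
cy_3 = 4
w_3 = 2.5
d_3 = 3
h_3 = 3.5
cx_4 = 8
cy_4 = 5.5
cz_4 = 7
h_4 = 2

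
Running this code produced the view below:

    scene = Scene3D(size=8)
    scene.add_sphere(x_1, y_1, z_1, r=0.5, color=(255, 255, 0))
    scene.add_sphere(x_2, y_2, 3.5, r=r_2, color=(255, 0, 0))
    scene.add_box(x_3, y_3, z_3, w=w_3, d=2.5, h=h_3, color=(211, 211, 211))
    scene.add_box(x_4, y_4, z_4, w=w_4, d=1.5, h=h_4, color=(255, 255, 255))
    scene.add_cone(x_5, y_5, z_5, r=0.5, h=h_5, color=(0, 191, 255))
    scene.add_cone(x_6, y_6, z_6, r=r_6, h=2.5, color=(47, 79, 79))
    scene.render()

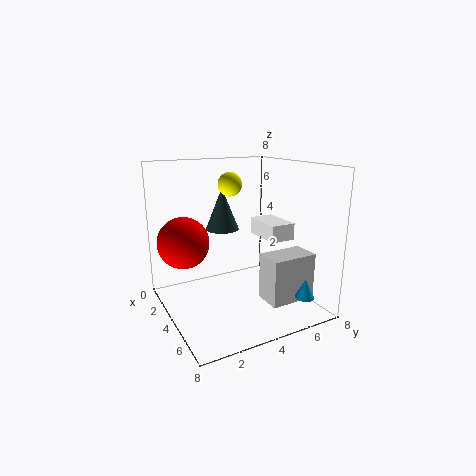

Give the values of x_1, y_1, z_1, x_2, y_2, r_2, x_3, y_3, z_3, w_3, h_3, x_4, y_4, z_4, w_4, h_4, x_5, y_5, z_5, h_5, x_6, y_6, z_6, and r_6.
x_1 = 7, y_1 = 2, z_1 = 7.5, x_2 = 2, y_2 = 1.5, r_2 = 1.5, x_3 = 5.5, y_3 = 4.5, z_3 = 1, w_3 = 1.5, h_3 = 2.5, x_4 = 2, y_4 = 6, z_4 = 3.5, w_4 = 2.5, h_4 = 1, x_5 = 7.5, y_5 = 6, z_5 = 1.5, h_5 = 1, x_6 = 2, y_6 = 4, z_6 = 4, r_6 = 1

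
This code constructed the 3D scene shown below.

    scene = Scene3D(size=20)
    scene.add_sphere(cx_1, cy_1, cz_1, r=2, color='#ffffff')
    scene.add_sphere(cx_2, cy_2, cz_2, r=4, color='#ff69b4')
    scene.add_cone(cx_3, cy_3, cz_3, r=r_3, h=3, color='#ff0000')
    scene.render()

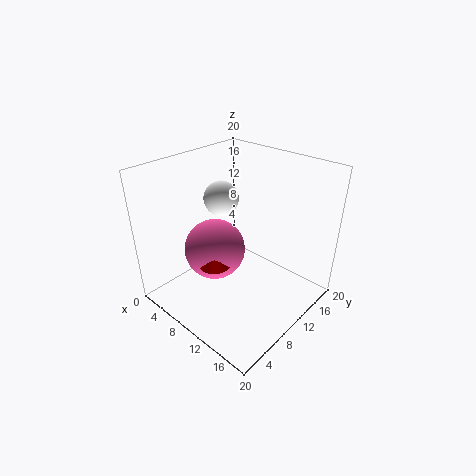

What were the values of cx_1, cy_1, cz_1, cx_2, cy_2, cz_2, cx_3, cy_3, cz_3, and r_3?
cx_1 = 11.5, cy_1 = 5.5, cz_1 = 18, cx_2 = 9, cy_2 = 6.5, cz_2 = 9.5, cx_3 = 11, cy_3 = 4.5, cz_3 = 9, r_3 = 2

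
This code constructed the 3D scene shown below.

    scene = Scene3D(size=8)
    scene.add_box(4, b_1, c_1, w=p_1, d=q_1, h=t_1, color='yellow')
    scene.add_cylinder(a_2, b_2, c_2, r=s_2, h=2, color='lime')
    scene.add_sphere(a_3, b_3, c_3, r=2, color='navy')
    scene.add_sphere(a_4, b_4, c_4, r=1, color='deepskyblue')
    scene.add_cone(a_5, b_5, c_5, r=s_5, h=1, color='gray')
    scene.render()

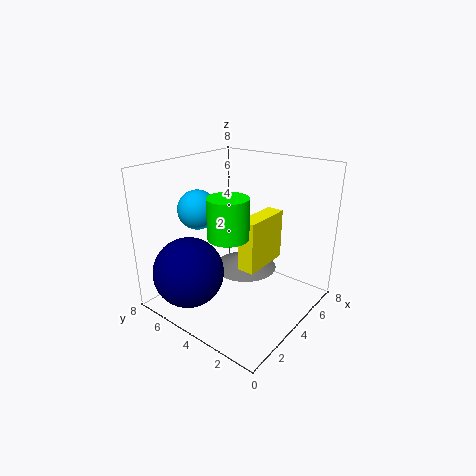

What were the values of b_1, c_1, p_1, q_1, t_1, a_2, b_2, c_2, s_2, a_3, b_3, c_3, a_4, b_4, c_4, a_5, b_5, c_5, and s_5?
b_1 = 3; c_1 = 2; p_1 = 3; q_1 = 1; t_1 = 3; a_2 = 2; b_2 = 3; c_2 = 5; s_2 = 1; a_3 = 2; b_3 = 6; c_3 = 2; a_4 = 2; b_4 = 5; c_4 = 6; a_5 = 6; b_5 = 5; c_5 = 1; s_5 = 2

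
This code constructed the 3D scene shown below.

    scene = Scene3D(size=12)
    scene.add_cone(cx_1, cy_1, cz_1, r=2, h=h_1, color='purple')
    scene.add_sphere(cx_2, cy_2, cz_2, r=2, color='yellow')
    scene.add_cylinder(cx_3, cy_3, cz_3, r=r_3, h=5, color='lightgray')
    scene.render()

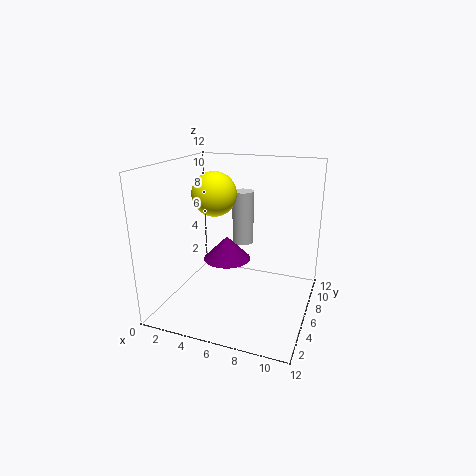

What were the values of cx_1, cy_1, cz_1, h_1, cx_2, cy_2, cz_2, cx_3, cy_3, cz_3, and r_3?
cx_1 = 5, cy_1 = 6, cz_1 = 4, h_1 = 2, cx_2 = 3, cy_2 = 8, cz_2 = 9, cx_3 = 5, cy_3 = 10, cz_3 = 4, r_3 = 1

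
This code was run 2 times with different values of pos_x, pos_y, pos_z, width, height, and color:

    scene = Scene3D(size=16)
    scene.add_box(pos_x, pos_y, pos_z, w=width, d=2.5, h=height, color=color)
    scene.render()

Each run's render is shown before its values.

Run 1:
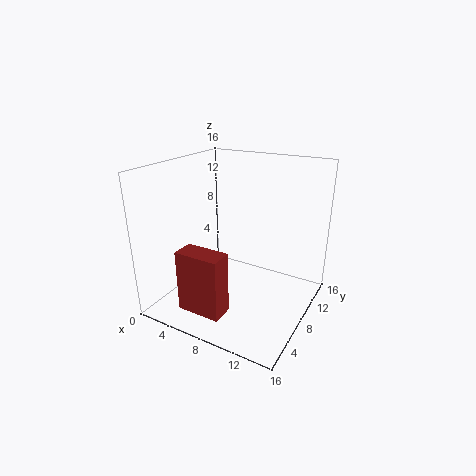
pos_x = 3.5
pos_y = 2.5
pos_z = 0.5
width = 5
height = 7
color = 'brown'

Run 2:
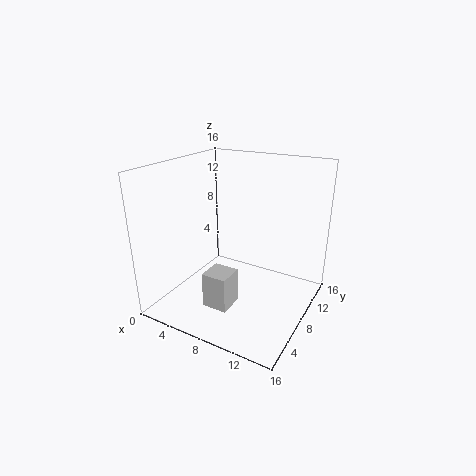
pos_x = 8
pos_y = 1
pos_z = 3.5
width = 2.5
height = 3.5
color = 'lightgray'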